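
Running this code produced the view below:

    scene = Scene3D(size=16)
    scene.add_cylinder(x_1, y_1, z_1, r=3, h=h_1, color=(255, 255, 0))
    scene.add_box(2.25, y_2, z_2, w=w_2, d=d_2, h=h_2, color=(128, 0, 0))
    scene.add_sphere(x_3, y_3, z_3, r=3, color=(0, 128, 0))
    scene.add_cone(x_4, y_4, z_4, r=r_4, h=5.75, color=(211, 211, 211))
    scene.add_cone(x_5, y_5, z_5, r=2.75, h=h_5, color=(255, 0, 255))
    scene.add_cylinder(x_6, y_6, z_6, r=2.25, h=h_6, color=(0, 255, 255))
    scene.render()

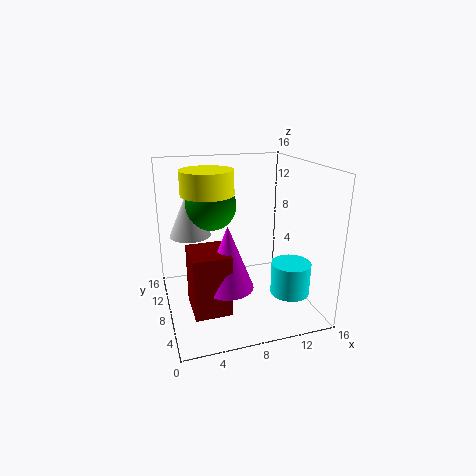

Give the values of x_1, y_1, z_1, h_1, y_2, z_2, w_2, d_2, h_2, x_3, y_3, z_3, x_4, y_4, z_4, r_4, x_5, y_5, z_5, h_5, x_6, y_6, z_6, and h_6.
x_1 = 5.25
y_1 = 10.5
z_1 = 12.5
h_1 = 2.75
y_2 = 4.25
z_2 = 0.75
w_2 = 4
d_2 = 4.75
h_2 = 6.75
x_3 = 6
y_3 = 12.25
z_3 = 10.75
x_4 = 3.5
y_4 = 13
z_4 = 7
r_4 = 2.5
x_5 = 6.25
y_5 = 6
z_5 = 3.25
h_5 = 7
x_6 = 13.75
y_6 = 6
z_6 = 1.25
h_6 = 3.75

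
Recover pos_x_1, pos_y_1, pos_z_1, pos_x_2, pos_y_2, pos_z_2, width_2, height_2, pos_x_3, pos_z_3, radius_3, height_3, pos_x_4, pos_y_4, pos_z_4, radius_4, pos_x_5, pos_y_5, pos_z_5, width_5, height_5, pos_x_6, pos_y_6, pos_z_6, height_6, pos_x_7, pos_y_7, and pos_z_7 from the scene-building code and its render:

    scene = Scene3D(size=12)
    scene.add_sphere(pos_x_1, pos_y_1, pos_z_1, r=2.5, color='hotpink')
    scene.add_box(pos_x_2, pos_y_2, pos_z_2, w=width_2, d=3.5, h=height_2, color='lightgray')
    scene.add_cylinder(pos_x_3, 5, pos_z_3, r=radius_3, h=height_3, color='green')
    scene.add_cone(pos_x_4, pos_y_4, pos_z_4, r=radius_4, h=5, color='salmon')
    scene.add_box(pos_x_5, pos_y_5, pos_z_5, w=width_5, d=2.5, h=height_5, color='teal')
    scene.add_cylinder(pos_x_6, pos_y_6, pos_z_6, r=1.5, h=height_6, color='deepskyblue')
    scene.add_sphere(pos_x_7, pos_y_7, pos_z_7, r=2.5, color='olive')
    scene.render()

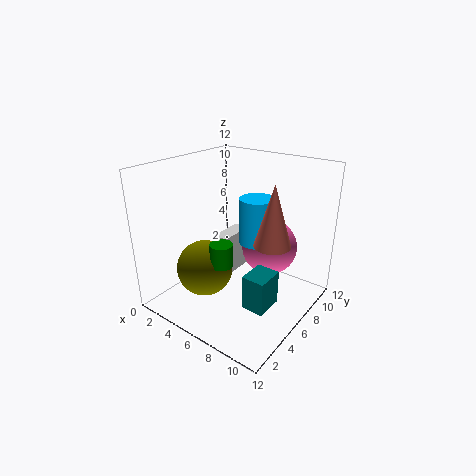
pos_x_1 = 7; pos_y_1 = 9.5; pos_z_1 = 4; pos_x_2 = 2; pos_y_2 = 7.5; pos_z_2 = 0.5; width_2 = 1.5; height_2 = 4; pos_x_3 = 5; pos_z_3 = 3.5; radius_3 = 1; height_3 = 2; pos_x_4 = 9; pos_y_4 = 6.5; pos_z_4 = 6; radius_4 = 1.5; pos_x_5 = 7.5; pos_y_5 = 4.5; pos_z_5 = 0.5; width_5 = 2; height_5 = 3; pos_x_6 = 6.5; pos_y_6 = 8; pos_z_6 = 5; height_6 = 4; pos_x_7 = 3; pos_y_7 = 5; pos_z_7 = 2.5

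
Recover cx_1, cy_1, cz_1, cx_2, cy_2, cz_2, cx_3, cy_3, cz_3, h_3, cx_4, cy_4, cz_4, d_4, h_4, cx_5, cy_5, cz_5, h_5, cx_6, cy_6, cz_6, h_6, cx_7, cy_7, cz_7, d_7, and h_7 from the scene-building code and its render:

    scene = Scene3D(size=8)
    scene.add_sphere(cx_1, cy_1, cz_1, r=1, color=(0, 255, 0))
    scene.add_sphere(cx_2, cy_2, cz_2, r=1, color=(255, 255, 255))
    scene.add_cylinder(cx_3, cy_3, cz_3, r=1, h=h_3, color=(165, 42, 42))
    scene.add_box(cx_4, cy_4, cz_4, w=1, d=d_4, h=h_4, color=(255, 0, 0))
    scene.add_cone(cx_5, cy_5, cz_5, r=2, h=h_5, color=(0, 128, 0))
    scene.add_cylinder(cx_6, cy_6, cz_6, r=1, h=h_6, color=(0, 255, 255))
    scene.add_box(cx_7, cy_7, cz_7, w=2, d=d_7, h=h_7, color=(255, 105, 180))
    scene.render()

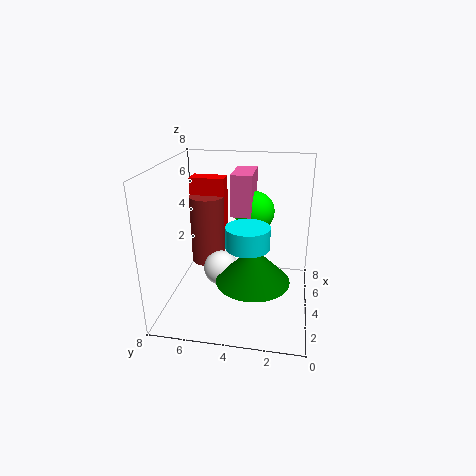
cx_1 = 3, cy_1 = 3, cz_1 = 6, cx_2 = 4, cy_2 = 5, cz_2 = 2, cx_3 = 5, cy_3 = 6, cz_3 = 2, h_3 = 4, cx_4 = 5, cy_4 = 5, cz_4 = 4, d_4 = 2, h_4 = 3, cx_5 = 3, cy_5 = 3, cz_5 = 2, h_5 = 2, cx_6 = 1, cy_6 = 3, cz_6 = 5, h_6 = 1, cx_7 = 2, cy_7 = 3, cz_7 = 6, d_7 = 1, h_7 = 2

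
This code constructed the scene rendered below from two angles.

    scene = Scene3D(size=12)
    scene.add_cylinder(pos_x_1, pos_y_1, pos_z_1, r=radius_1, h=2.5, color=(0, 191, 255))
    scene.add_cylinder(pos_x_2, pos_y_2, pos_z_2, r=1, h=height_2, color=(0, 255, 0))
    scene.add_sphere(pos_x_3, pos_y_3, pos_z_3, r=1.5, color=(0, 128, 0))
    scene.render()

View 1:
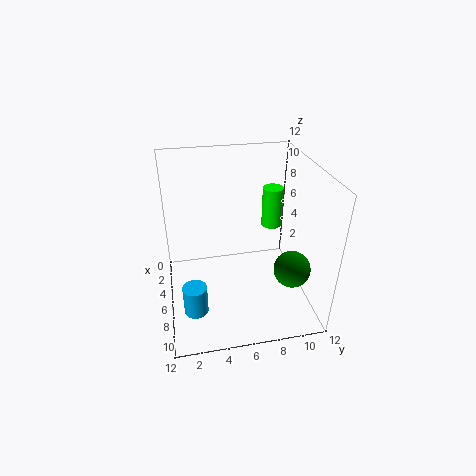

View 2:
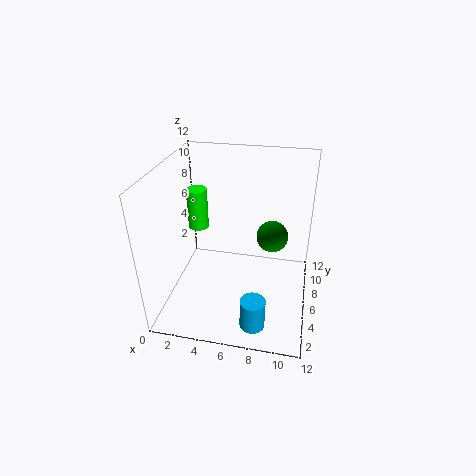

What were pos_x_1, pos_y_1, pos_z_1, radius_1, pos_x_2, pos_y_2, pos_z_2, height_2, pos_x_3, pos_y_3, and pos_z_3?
pos_x_1 = 8
pos_y_1 = 2
pos_z_1 = 0.5
radius_1 = 1
pos_x_2 = 1
pos_y_2 = 10.5
pos_z_2 = 4
height_2 = 4
pos_x_3 = 8.5
pos_y_3 = 10
pos_z_3 = 4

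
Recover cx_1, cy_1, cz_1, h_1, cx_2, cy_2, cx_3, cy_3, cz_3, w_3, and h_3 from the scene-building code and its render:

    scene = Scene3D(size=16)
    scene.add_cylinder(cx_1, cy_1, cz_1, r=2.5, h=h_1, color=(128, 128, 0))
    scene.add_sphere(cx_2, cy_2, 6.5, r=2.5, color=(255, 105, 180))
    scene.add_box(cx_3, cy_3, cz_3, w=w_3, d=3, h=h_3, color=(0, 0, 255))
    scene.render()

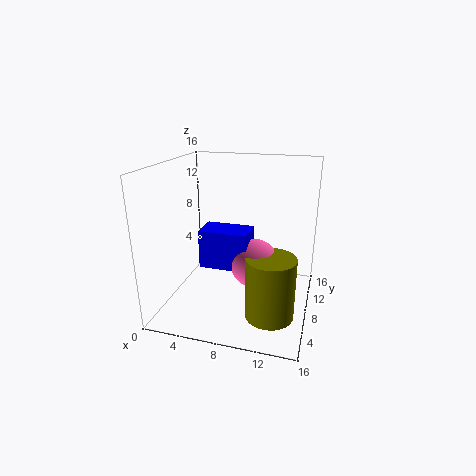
cx_1 = 12.5; cy_1 = 4; cz_1 = 1.5; h_1 = 6.5; cx_2 = 10.5; cy_2 = 5.5; cx_3 = 5; cy_3 = 4; cz_3 = 6; w_3 = 5; h_3 = 4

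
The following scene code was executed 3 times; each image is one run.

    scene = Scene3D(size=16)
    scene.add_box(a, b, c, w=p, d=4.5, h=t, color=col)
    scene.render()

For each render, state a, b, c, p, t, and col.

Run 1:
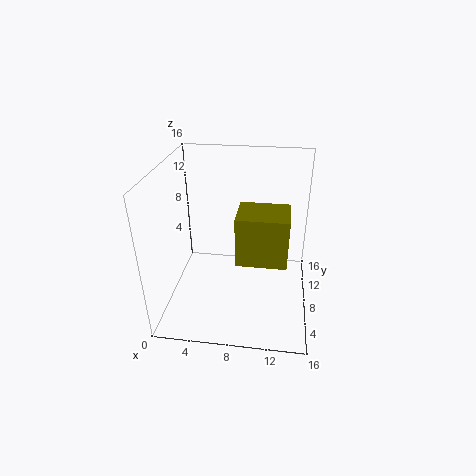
a = 8, b = 5.5, c = 6, p = 5.5, t = 5.5, col = 'olive'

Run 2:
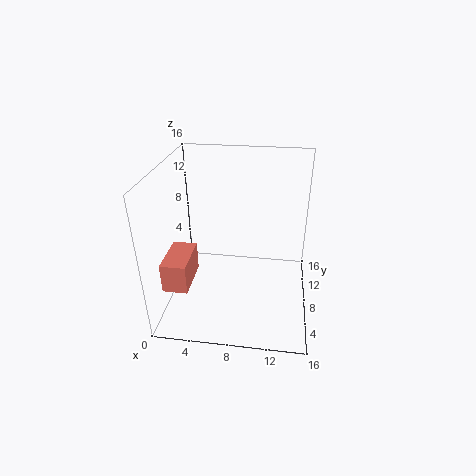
a = 1.5, b = 1, c = 5.5, p = 2.5, t = 3, col = 'salmon'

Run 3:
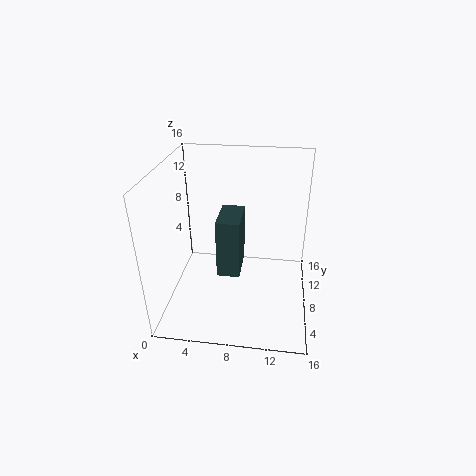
a = 6, b = 5.5, c = 4.5, p = 2.5, t = 6.5, col = 'darkslategray'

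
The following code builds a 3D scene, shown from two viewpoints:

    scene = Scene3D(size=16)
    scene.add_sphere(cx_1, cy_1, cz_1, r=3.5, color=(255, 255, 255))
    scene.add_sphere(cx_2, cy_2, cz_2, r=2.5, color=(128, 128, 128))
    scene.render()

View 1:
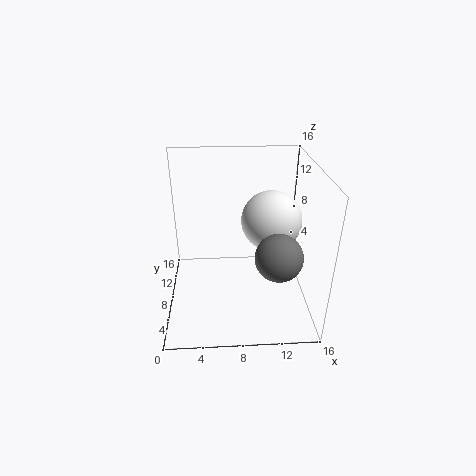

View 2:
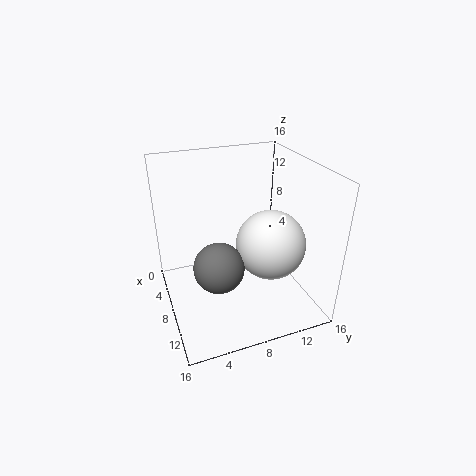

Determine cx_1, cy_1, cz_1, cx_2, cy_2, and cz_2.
cx_1 = 12; cy_1 = 10; cz_1 = 9; cx_2 = 12; cy_2 = 4.5; cz_2 = 7.5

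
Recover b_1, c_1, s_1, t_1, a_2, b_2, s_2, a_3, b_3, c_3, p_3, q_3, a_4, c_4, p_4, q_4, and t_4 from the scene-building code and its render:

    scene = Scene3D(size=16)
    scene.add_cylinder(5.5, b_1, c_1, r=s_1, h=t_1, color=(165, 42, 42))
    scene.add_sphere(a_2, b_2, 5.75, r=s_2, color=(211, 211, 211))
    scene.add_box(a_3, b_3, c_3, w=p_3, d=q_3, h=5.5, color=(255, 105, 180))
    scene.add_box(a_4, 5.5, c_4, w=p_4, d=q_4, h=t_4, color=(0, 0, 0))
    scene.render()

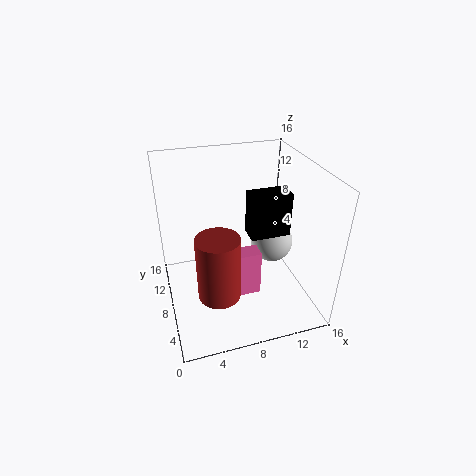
b_1 = 7.25, c_1 = 1, s_1 = 2.5, t_1 = 7.75, a_2 = 12.75, b_2 = 9.5, s_2 = 2.5, a_3 = 5, b_3 = 6.25, c_3 = 1, p_3 = 5.25, q_3 = 2, a_4 = 8.75, c_4 = 9, p_4 = 4.25, q_4 = 2.25, t_4 = 4.75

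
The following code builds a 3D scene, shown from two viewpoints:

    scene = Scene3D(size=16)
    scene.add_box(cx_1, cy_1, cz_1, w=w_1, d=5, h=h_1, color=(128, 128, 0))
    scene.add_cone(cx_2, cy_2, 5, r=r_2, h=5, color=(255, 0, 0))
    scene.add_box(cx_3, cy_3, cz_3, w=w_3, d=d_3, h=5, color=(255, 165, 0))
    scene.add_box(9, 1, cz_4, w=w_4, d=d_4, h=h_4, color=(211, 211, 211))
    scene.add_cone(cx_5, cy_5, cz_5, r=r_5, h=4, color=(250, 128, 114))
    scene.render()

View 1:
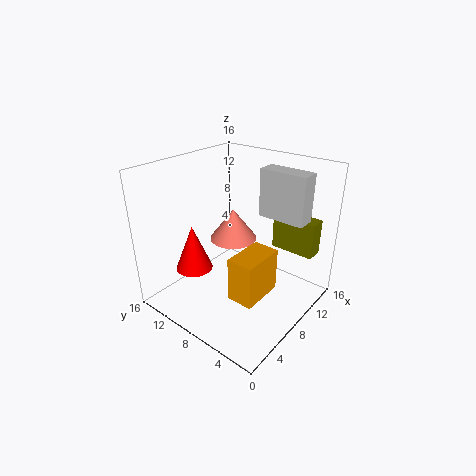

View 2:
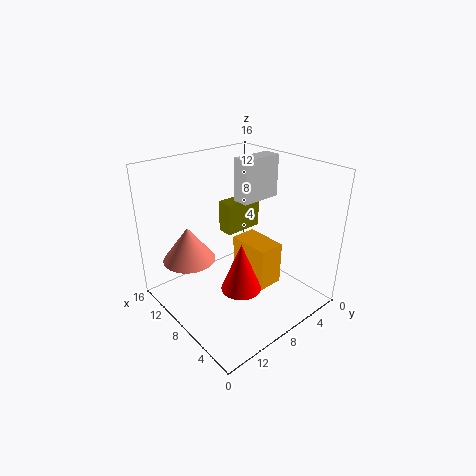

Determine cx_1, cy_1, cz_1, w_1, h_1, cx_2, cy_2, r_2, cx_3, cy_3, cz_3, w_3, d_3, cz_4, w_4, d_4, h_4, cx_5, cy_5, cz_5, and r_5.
cx_1 = 12
cy_1 = 1
cz_1 = 6
w_1 = 2
h_1 = 4
cx_2 = 4
cy_2 = 11
r_2 = 2
cx_3 = 5
cy_3 = 4
cz_3 = 2
w_3 = 5
d_3 = 3
cz_4 = 11
w_4 = 2
d_4 = 5
h_4 = 5
cx_5 = 12
cy_5 = 12
cz_5 = 5
r_5 = 3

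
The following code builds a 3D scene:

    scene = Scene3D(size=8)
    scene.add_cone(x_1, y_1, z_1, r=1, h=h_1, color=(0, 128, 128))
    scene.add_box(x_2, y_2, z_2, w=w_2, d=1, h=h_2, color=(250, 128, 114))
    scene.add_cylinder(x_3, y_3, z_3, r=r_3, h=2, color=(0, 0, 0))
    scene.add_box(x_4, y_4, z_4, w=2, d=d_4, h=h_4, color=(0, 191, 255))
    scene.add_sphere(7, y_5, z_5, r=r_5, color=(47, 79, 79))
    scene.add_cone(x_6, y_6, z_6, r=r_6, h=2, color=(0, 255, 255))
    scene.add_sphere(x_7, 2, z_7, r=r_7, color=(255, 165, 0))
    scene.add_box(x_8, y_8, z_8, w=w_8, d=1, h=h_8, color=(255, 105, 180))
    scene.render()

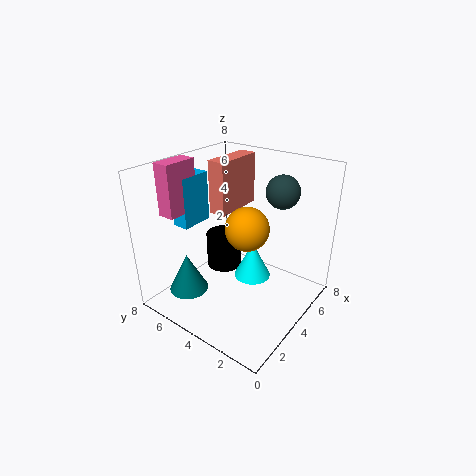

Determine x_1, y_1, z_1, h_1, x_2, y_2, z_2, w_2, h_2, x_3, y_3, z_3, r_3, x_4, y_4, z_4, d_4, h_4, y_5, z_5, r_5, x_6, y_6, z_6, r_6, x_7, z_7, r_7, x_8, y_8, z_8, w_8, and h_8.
x_1 = 1; y_1 = 5; z_1 = 2; h_1 = 2; x_2 = 4; y_2 = 5; z_2 = 5; w_2 = 3; h_2 = 3; x_3 = 4; y_3 = 5; z_3 = 2; r_3 = 1; x_4 = 3; y_4 = 7; z_4 = 4; d_4 = 1; h_4 = 3; y_5 = 3; z_5 = 6; r_5 = 1; x_6 = 4; y_6 = 3; z_6 = 2; r_6 = 1; x_7 = 2; z_7 = 6; r_7 = 1; x_8 = 2; y_8 = 7; z_8 = 5; w_8 = 2; h_8 = 3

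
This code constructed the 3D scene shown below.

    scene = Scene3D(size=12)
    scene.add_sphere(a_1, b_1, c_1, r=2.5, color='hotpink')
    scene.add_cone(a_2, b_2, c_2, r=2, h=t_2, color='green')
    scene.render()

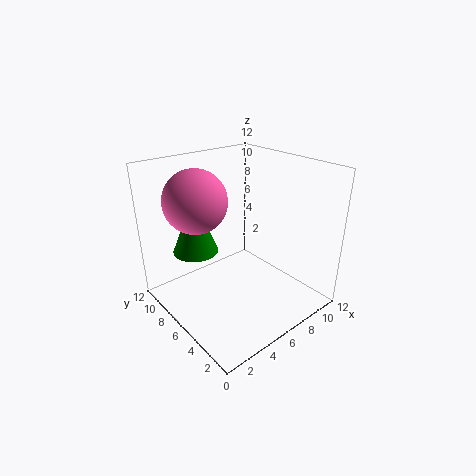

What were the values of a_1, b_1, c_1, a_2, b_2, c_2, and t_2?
a_1 = 3, b_1 = 7.5, c_1 = 9.5, a_2 = 4, b_2 = 9.5, c_2 = 4, t_2 = 5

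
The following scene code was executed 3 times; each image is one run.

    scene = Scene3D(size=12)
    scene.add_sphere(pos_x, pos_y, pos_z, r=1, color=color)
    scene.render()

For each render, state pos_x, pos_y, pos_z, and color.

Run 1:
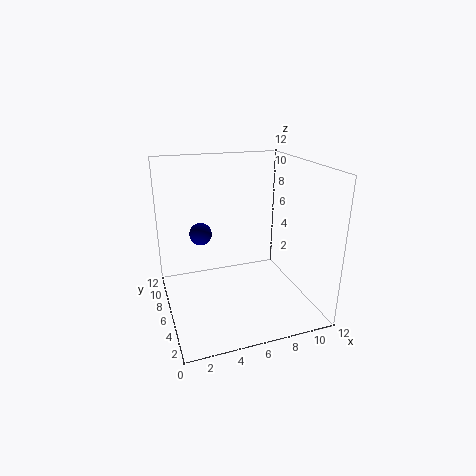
pos_x = 3.5
pos_y = 9
pos_z = 5.5
color = 'navy'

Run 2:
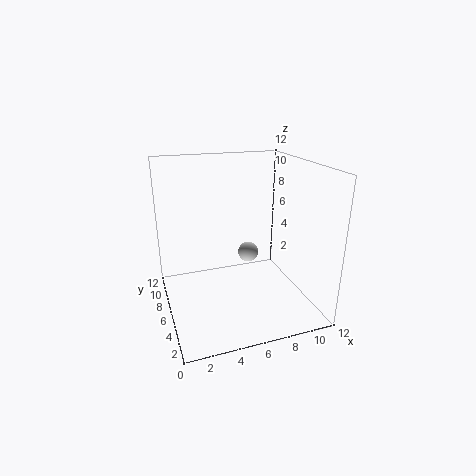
pos_x = 8.5
pos_y = 10
pos_z = 2.5
color = 'lightgray'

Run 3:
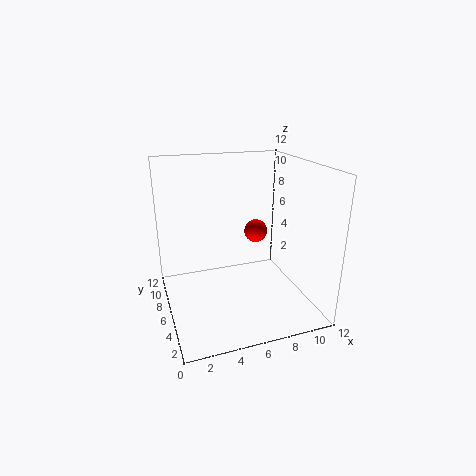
pos_x = 8
pos_y = 7
pos_z = 6
color = 'red'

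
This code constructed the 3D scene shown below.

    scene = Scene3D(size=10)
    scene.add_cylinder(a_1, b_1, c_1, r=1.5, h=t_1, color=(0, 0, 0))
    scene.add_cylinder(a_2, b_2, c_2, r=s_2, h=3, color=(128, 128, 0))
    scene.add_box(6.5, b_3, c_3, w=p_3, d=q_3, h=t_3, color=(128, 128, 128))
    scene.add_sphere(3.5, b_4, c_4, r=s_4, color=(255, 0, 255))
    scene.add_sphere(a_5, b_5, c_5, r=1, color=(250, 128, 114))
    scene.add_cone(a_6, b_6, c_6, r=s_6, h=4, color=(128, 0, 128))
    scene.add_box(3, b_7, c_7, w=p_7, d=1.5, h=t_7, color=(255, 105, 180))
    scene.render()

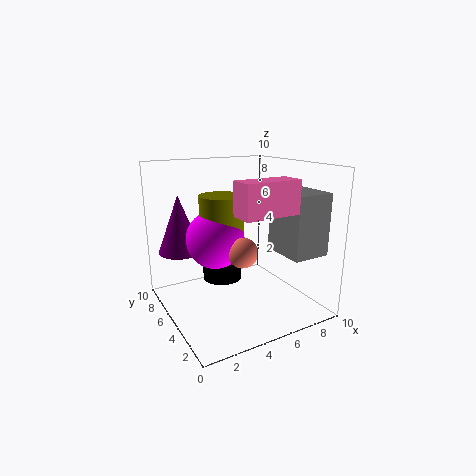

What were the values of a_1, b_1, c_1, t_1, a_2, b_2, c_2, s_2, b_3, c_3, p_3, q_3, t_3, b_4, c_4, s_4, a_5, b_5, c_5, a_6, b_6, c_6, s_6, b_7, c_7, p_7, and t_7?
a_1 = 5
b_1 = 7.5
c_1 = 1
t_1 = 2
a_2 = 4
b_2 = 5.5
c_2 = 5
s_2 = 1.5
b_3 = 0.5
c_3 = 4.5
p_3 = 2.5
q_3 = 3
t_3 = 4
b_4 = 5.5
c_4 = 5
s_4 = 2
a_5 = 4.5
b_5 = 3.5
c_5 = 4.5
a_6 = 1.5
b_6 = 7
c_6 = 4
s_6 = 1.5
b_7 = 0.5
c_7 = 7.5
p_7 = 3.5
t_7 = 2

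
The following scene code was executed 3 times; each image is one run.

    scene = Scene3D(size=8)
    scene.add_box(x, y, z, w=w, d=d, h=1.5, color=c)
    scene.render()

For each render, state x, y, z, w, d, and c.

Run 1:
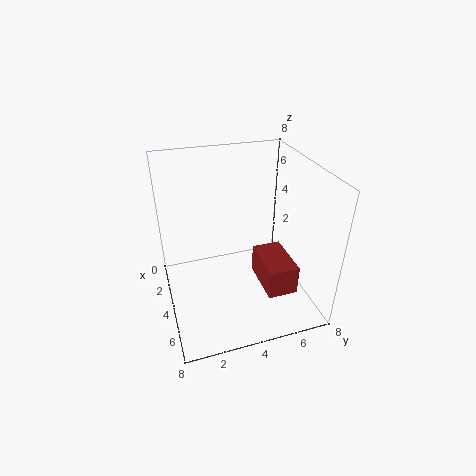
x = 5, y = 4.5, z = 2.5, w = 2.5, d = 1.5, c = 'brown'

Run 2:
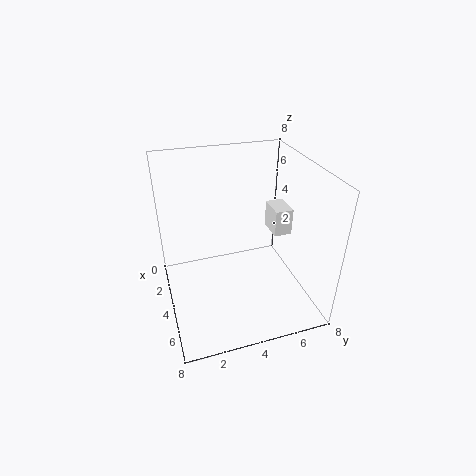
x = 3, y = 6, z = 4, w = 1.5, d = 1, c = 'white'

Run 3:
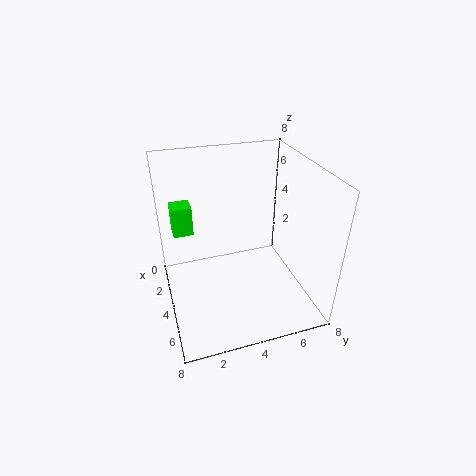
x = 3.5, y = 0.5, z = 5, w = 1, d = 1, c = 'lime'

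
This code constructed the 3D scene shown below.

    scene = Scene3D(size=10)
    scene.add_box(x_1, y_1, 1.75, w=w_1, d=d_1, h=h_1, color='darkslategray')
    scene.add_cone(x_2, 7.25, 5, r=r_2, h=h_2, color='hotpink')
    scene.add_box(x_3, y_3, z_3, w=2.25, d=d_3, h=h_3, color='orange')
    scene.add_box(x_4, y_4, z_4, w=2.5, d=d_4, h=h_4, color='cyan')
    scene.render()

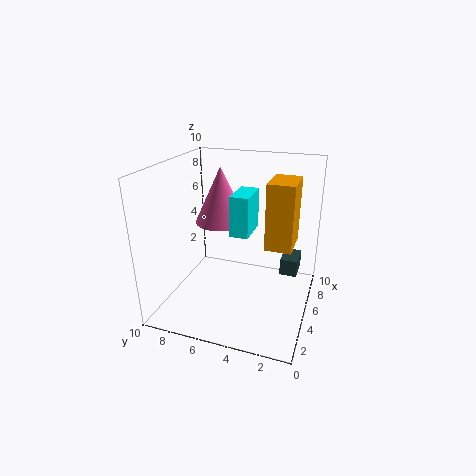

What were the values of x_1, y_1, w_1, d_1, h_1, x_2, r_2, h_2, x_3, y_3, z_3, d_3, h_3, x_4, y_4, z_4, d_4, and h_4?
x_1 = 6.5, y_1 = 1, w_1 = 2, d_1 = 1.25, h_1 = 1.25, x_2 = 7.5, r_2 = 2, h_2 = 4.25, x_3 = 1.5, y_3 = 0.75, z_3 = 6.25, d_3 = 1.5, h_3 = 3.75, x_4 = 4, y_4 = 4, z_4 = 5.5, d_4 = 1.25, h_4 = 2.75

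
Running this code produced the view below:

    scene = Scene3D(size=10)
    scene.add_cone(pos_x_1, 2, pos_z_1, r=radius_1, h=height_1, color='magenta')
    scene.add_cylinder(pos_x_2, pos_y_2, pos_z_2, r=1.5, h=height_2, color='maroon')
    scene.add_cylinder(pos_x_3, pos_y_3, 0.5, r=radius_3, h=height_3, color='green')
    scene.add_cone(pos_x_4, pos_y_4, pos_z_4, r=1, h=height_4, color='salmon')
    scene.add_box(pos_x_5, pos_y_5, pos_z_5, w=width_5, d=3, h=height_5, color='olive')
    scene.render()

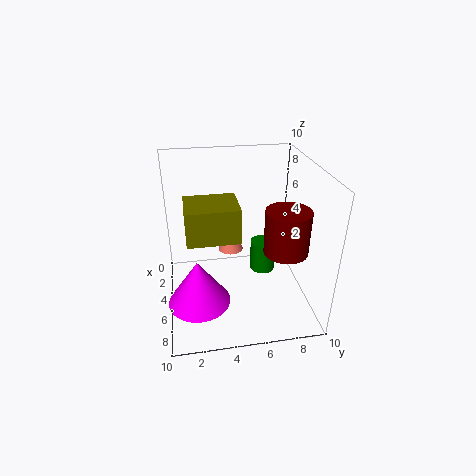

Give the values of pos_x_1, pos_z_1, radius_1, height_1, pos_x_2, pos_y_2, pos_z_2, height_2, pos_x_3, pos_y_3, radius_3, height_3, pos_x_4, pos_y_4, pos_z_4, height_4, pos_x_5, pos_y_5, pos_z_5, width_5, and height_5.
pos_x_1 = 7.5
pos_z_1 = 2
radius_1 = 2
height_1 = 3
pos_x_2 = 6.5
pos_y_2 = 8
pos_z_2 = 4.5
height_2 = 3
pos_x_3 = 2.5
pos_y_3 = 7.5
radius_3 = 1
height_3 = 2.5
pos_x_4 = 1.5
pos_y_4 = 5
pos_z_4 = 2
height_4 = 3
pos_x_5 = 6.5
pos_y_5 = 1.5
pos_z_5 = 7
width_5 = 2.5
height_5 = 2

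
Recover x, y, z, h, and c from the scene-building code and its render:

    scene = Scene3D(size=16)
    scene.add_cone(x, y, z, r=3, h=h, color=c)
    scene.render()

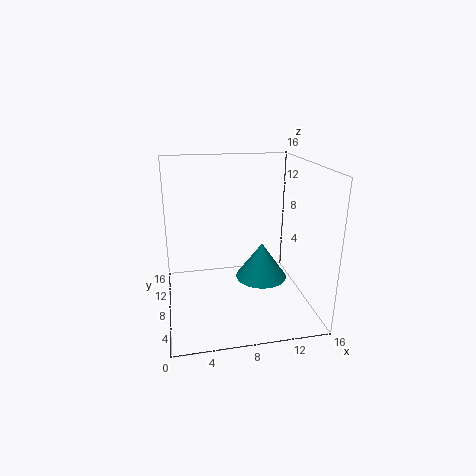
x = 11; y = 8.75; z = 2.5; h = 4.25; c = 'teal'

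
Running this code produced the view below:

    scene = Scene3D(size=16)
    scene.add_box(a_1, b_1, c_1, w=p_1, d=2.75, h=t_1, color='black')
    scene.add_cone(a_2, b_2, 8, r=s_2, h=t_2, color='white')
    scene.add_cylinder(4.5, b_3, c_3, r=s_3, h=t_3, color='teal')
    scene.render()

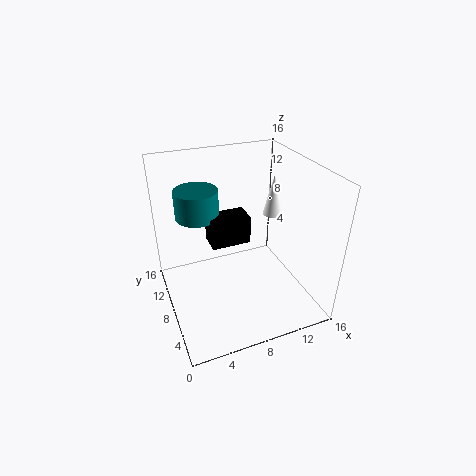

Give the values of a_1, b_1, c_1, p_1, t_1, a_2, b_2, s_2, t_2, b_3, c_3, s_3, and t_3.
a_1 = 5.25; b_1 = 8.5; c_1 = 6.75; p_1 = 4.5; t_1 = 3.25; a_2 = 14.25; b_2 = 11.75; s_2 = 1.25; t_2 = 5.25; b_3 = 11.75; c_3 = 9.5; s_3 = 2.5; t_3 = 3.25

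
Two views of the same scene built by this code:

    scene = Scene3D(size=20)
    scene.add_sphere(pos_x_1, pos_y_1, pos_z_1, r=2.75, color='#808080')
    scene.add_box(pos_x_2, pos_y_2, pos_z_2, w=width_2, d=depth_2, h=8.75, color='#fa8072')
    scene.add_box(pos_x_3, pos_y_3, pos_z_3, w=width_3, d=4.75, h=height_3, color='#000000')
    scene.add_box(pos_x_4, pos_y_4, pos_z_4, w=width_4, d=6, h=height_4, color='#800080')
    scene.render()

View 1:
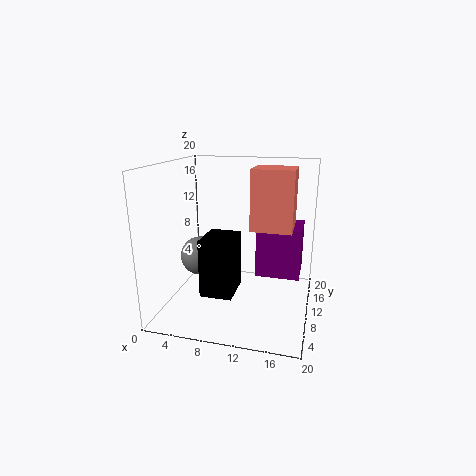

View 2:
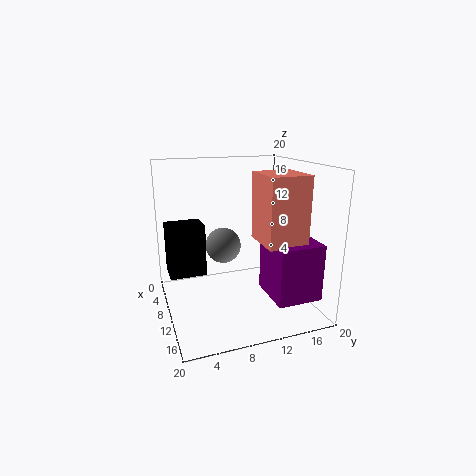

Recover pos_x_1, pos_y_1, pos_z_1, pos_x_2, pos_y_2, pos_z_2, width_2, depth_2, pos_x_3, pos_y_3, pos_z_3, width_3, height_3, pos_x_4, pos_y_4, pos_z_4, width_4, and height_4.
pos_x_1 = 4.5
pos_y_1 = 9.5
pos_z_1 = 7
pos_x_2 = 11.25
pos_y_2 = 11.5
pos_z_2 = 10.5
width_2 = 6
depth_2 = 5.25
pos_x_3 = 8
pos_y_3 = 0.25
pos_z_3 = 6
width_3 = 3.75
height_3 = 6.75
pos_x_4 = 12
pos_y_4 = 12.5
pos_z_4 = 3.25
width_4 = 6.5
height_4 = 7.5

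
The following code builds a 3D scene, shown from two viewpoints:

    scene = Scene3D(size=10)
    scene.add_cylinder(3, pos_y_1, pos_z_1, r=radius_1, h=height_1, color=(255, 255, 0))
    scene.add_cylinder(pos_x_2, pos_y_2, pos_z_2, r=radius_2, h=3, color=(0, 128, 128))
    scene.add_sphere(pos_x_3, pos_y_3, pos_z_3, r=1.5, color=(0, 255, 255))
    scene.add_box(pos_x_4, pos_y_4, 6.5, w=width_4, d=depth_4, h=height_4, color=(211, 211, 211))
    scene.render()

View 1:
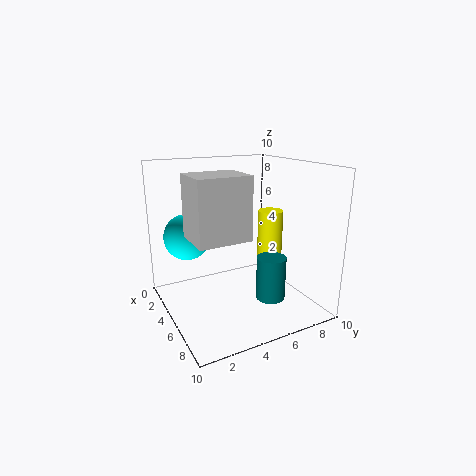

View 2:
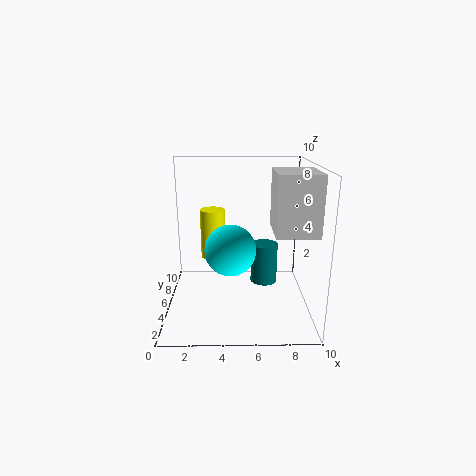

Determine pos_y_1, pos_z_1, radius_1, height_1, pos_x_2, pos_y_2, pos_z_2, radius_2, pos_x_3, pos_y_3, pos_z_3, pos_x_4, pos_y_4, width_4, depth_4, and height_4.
pos_y_1 = 9; pos_z_1 = 2; radius_1 = 1; height_1 = 4; pos_x_2 = 7; pos_y_2 = 6.5; pos_z_2 = 1; radius_2 = 1; pos_x_3 = 4.5; pos_y_3 = 1.5; pos_z_3 = 5.5; pos_x_4 = 7; pos_y_4 = 0.5; width_4 = 2.5; depth_4 = 3; height_4 = 3.5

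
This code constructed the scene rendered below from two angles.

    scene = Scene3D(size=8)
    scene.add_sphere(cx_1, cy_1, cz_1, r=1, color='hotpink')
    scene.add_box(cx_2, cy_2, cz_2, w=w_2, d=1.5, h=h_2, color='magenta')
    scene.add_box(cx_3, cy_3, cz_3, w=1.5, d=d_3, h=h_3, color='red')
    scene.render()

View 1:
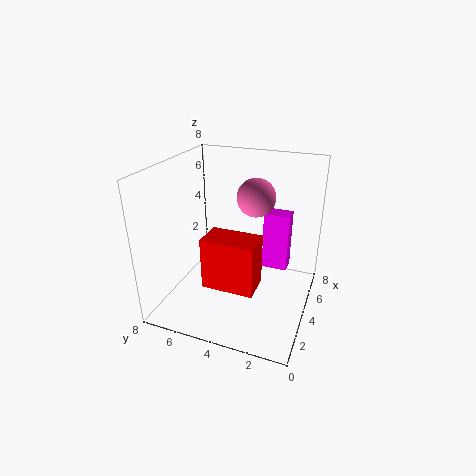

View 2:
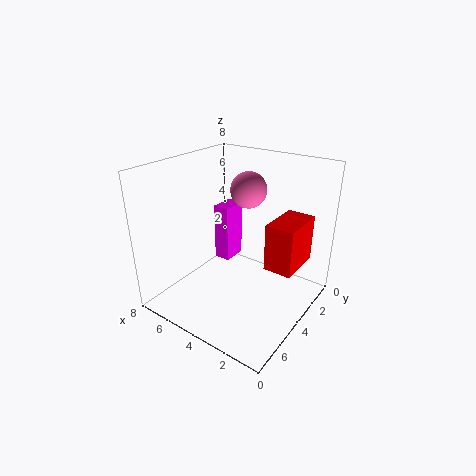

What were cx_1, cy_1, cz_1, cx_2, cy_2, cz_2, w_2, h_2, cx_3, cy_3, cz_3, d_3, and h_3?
cx_1 = 4; cy_1 = 3; cz_1 = 6.5; cx_2 = 5.5; cy_2 = 1.5; cz_2 = 1.5; w_2 = 1; h_2 = 3.5; cx_3 = 0.5; cy_3 = 2; cz_3 = 3; d_3 = 2.5; h_3 = 2.5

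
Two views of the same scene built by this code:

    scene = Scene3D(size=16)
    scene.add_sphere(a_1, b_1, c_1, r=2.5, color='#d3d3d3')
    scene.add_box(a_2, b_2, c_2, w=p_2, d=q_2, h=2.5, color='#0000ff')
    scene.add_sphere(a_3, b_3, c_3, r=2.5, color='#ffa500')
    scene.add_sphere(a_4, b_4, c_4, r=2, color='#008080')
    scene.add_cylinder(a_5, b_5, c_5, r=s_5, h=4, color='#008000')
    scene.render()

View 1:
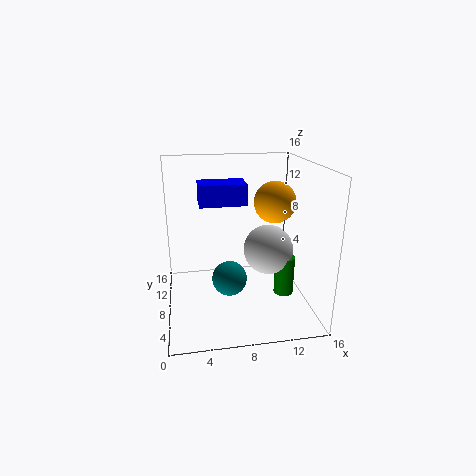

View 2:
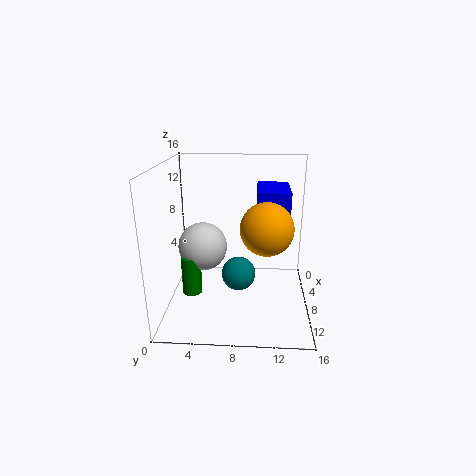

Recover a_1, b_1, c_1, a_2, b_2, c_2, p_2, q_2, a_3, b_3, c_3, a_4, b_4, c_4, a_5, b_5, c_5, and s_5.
a_1 = 10.5
b_1 = 4.5
c_1 = 8
a_2 = 4
b_2 = 10
c_2 = 11
p_2 = 5.5
q_2 = 3.5
a_3 = 13
b_3 = 11
c_3 = 11
a_4 = 7
b_4 = 8
c_4 = 3
a_5 = 12
b_5 = 3.5
c_5 = 3.5
s_5 = 1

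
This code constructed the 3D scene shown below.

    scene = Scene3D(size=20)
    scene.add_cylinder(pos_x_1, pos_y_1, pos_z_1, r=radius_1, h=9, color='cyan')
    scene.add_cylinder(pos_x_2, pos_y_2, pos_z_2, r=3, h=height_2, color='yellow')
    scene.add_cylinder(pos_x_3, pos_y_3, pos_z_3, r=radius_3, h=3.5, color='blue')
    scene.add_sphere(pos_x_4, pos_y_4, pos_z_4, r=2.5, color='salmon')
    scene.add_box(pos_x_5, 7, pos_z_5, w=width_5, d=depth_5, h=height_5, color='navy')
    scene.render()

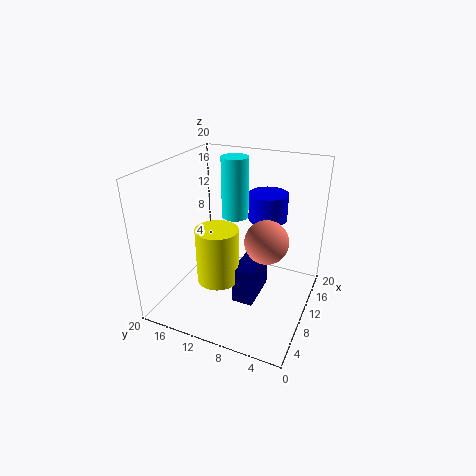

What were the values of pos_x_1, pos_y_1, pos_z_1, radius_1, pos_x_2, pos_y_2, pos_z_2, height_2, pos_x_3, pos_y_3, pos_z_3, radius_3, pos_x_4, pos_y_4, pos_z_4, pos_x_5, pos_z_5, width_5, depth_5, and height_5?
pos_x_1 = 14.5
pos_y_1 = 12.5
pos_z_1 = 11
radius_1 = 2
pos_x_2 = 8.5
pos_y_2 = 12.5
pos_z_2 = 3.5
height_2 = 8
pos_x_3 = 10.5
pos_y_3 = 6
pos_z_3 = 13.5
radius_3 = 2.5
pos_x_4 = 4.5
pos_y_4 = 4
pos_z_4 = 13.5
pos_x_5 = 8
pos_z_5 = 0.5
width_5 = 6.5
depth_5 = 3
height_5 = 5.5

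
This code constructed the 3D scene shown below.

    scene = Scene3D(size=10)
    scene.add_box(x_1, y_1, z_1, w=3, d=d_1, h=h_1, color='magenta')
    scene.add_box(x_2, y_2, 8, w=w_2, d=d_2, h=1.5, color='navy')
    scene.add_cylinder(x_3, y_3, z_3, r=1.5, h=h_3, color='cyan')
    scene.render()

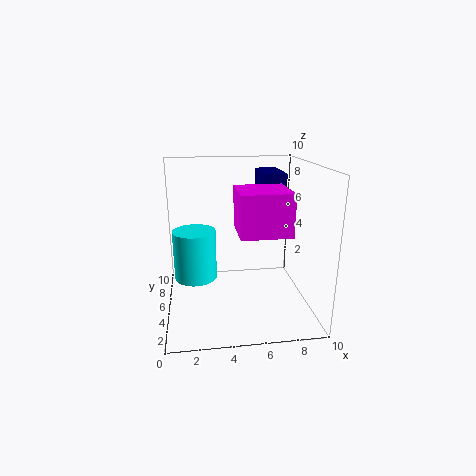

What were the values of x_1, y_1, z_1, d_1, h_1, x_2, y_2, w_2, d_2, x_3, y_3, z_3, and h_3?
x_1 = 4.5
y_1 = 0.5
z_1 = 6.5
d_1 = 3
h_1 = 2.5
x_2 = 6.5
y_2 = 4
w_2 = 1.5
d_2 = 3
x_3 = 2
y_3 = 5.5
z_3 = 2
h_3 = 3.5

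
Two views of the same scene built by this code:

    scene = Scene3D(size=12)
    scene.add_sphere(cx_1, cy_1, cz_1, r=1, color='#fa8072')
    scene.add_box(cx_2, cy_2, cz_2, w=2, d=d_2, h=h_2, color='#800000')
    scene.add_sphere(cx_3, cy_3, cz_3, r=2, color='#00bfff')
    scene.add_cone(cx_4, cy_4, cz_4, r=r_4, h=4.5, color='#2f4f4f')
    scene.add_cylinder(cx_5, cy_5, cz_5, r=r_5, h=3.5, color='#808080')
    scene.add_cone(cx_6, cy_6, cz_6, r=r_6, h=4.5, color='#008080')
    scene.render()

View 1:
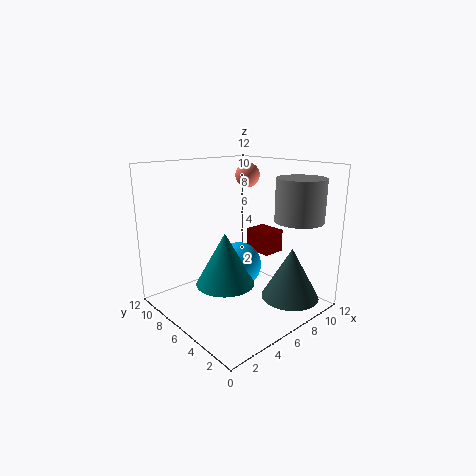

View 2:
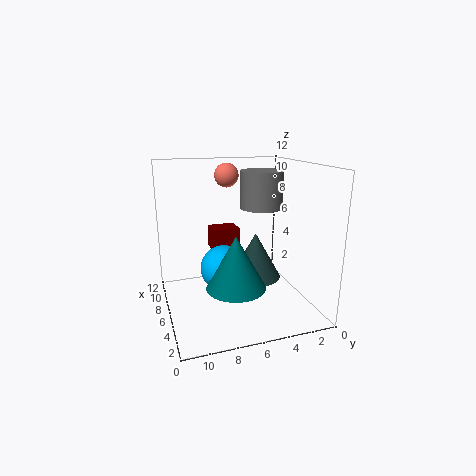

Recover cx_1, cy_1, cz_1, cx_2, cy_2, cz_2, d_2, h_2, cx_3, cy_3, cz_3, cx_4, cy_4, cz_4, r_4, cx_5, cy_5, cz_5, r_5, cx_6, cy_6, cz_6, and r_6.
cx_1 = 7.5, cy_1 = 6.5, cz_1 = 11, cx_2 = 8.5, cy_2 = 5, cz_2 = 4, d_2 = 2.5, h_2 = 2, cx_3 = 7, cy_3 = 7, cz_3 = 3, cx_4 = 9.5, cy_4 = 3, cz_4 = 0.5, r_4 = 2.5, cx_5 = 9.5, cy_5 = 2.5, cz_5 = 7.5, r_5 = 2, cx_6 = 5, cy_6 = 6.5, cz_6 = 2, r_6 = 2.5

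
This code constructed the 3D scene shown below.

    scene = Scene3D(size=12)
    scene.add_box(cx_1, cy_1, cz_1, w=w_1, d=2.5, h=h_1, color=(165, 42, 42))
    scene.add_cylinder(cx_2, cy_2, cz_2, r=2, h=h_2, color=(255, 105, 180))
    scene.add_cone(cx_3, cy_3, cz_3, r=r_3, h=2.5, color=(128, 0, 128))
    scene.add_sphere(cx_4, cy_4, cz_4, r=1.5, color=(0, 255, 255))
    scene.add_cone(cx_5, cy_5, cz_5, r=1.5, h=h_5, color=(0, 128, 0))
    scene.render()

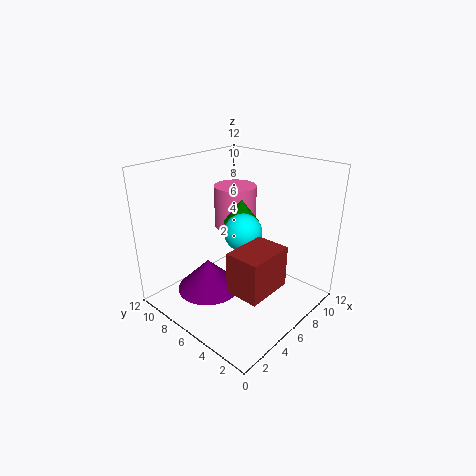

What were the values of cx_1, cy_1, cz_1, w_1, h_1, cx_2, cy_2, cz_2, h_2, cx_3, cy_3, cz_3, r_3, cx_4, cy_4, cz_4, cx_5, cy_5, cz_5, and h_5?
cx_1 = 1.5
cy_1 = 0.5
cz_1 = 4.5
w_1 = 3.5
h_1 = 3
cx_2 = 9.5
cy_2 = 9.5
cz_2 = 5
h_2 = 4
cx_3 = 3
cy_3 = 6.5
cz_3 = 2.5
r_3 = 2.5
cx_4 = 5.5
cy_4 = 5
cz_4 = 7
cx_5 = 7
cy_5 = 6.5
cz_5 = 7
h_5 = 2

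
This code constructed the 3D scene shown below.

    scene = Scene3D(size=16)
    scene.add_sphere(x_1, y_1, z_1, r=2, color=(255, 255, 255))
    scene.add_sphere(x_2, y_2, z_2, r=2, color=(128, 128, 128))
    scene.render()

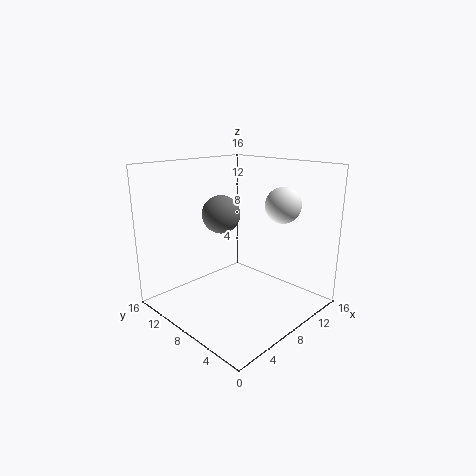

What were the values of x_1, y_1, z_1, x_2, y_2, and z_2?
x_1 = 12
y_1 = 5
z_1 = 11.5
x_2 = 6
y_2 = 8.5
z_2 = 11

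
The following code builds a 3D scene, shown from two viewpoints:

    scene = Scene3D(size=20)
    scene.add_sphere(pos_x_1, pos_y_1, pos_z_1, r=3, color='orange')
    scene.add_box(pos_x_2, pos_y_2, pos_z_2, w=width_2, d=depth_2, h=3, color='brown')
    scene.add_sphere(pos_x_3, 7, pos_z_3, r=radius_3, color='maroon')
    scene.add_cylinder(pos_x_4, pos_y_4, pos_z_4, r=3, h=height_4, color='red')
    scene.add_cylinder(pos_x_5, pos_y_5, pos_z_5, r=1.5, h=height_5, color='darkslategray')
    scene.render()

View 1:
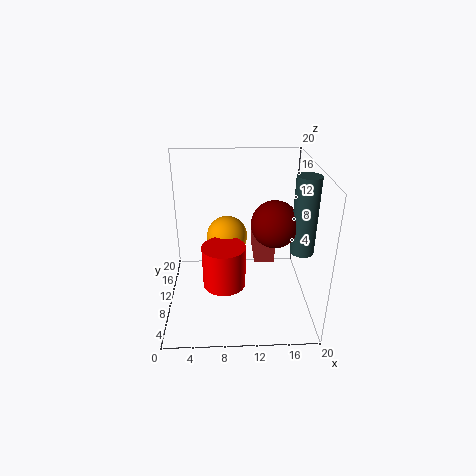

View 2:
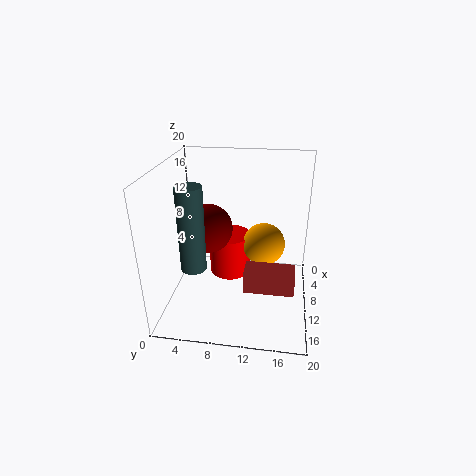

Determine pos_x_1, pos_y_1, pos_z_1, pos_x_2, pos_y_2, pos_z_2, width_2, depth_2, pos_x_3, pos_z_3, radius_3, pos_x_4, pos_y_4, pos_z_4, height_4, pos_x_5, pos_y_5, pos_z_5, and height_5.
pos_x_1 = 8.5, pos_y_1 = 13.5, pos_z_1 = 8.5, pos_x_2 = 12.5, pos_y_2 = 11.5, pos_z_2 = 5, width_2 = 3, depth_2 = 6.5, pos_x_3 = 14.5, pos_z_3 = 13.5, radius_3 = 3, pos_x_4 = 8, pos_y_4 = 8.5, pos_z_4 = 3.5, height_4 = 6, pos_x_5 = 18, pos_y_5 = 6, pos_z_5 = 10, height_5 = 10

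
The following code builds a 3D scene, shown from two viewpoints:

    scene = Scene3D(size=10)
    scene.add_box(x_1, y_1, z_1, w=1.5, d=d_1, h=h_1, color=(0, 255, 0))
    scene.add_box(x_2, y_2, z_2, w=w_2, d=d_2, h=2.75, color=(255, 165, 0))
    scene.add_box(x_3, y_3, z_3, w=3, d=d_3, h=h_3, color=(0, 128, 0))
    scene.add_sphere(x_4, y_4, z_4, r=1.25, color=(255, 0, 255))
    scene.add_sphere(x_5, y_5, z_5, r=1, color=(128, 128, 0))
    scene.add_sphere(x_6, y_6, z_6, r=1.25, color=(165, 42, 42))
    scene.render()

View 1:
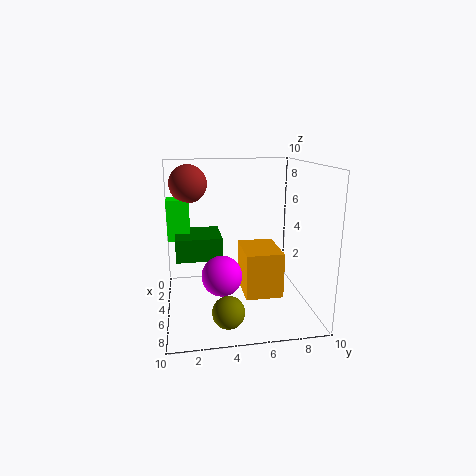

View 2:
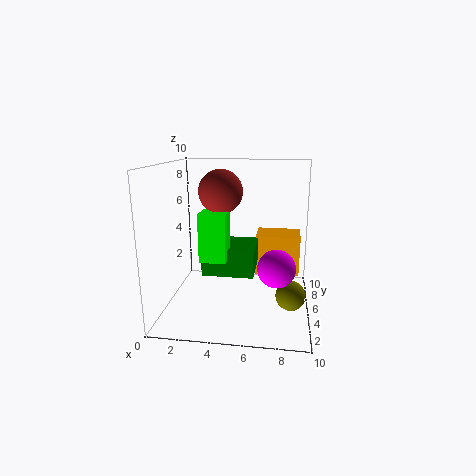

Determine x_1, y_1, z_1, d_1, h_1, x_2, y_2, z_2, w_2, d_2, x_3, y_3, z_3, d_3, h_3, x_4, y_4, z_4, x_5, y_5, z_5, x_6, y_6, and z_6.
x_1 = 3.5
y_1 = 0.25
z_1 = 5
d_1 = 1.5
h_1 = 2.75
x_2 = 6.25
y_2 = 4.75
z_2 = 2.5
w_2 = 3
d_2 = 2.25
x_3 = 3.5
y_3 = 0.75
z_3 = 4
d_3 = 3
h_3 = 1.5
x_4 = 7.75
y_4 = 3.5
z_4 = 3.5
x_5 = 8.75
y_5 = 3.75
z_5 = 1.5
x_6 = 4.5
y_6 = 1.75
z_6 = 8.75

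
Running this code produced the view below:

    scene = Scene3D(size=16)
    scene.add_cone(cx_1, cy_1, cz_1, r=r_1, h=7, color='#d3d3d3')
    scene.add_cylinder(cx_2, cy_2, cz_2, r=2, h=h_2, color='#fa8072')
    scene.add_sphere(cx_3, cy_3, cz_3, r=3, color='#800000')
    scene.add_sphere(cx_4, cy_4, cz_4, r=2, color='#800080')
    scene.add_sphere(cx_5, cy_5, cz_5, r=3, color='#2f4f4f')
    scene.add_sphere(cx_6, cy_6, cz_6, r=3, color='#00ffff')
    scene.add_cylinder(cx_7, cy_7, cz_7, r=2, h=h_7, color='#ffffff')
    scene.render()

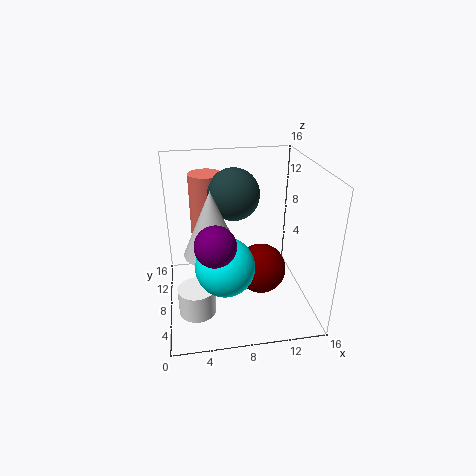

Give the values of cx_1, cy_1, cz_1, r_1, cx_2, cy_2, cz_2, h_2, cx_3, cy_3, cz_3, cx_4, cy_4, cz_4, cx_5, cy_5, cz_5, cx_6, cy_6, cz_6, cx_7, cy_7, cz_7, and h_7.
cx_1 = 5
cy_1 = 7
cz_1 = 7
r_1 = 3
cx_2 = 5
cy_2 = 13
cz_2 = 6
h_2 = 8
cx_3 = 11
cy_3 = 9
cz_3 = 3
cx_4 = 5
cy_4 = 3
cz_4 = 10
cx_5 = 8
cy_5 = 11
cz_5 = 12
cx_6 = 6
cy_6 = 4
cz_6 = 7
cx_7 = 3
cy_7 = 5
cz_7 = 1
h_7 = 3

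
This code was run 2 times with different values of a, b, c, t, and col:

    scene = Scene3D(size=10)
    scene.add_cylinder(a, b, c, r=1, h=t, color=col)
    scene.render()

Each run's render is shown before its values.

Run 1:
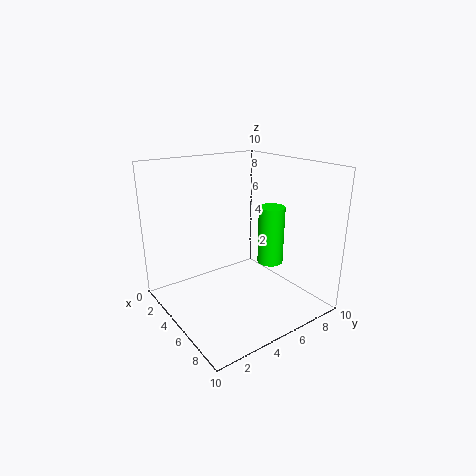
a = 4.5, b = 8.5, c = 2, t = 4.5, col = 'lime'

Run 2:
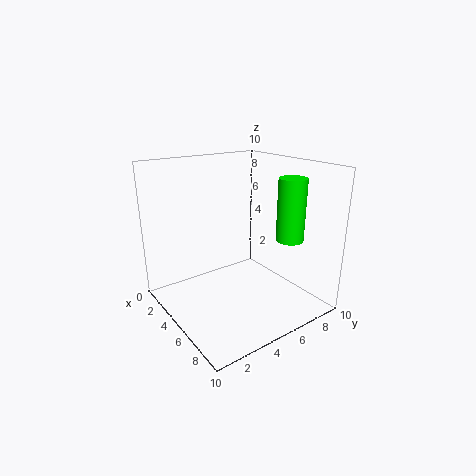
a = 6.5, b = 8.5, c = 4.5, t = 4.5, col = 'lime'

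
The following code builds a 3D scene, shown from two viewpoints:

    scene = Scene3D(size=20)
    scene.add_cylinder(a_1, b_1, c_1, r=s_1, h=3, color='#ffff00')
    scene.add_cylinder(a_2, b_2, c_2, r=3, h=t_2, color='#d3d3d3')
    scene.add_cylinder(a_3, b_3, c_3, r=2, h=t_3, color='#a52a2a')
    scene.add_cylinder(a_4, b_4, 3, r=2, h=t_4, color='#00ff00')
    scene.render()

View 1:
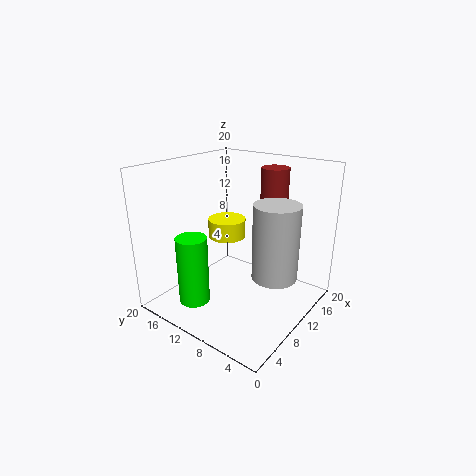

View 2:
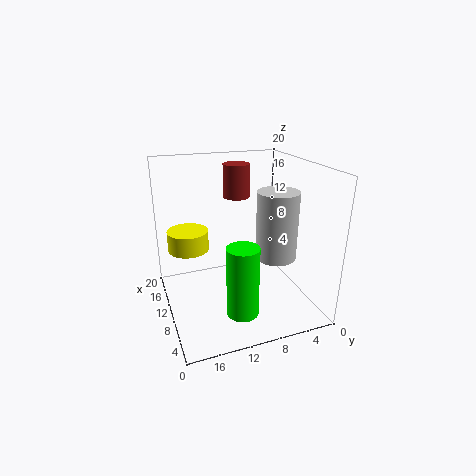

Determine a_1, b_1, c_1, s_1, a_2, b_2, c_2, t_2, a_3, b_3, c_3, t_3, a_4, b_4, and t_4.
a_1 = 15; b_1 = 16; c_1 = 7; s_1 = 3; a_2 = 10; b_2 = 4; c_2 = 6; t_2 = 10; a_3 = 16; b_3 = 8; c_3 = 14; t_3 = 5; a_4 = 3; b_4 = 12; t_4 = 9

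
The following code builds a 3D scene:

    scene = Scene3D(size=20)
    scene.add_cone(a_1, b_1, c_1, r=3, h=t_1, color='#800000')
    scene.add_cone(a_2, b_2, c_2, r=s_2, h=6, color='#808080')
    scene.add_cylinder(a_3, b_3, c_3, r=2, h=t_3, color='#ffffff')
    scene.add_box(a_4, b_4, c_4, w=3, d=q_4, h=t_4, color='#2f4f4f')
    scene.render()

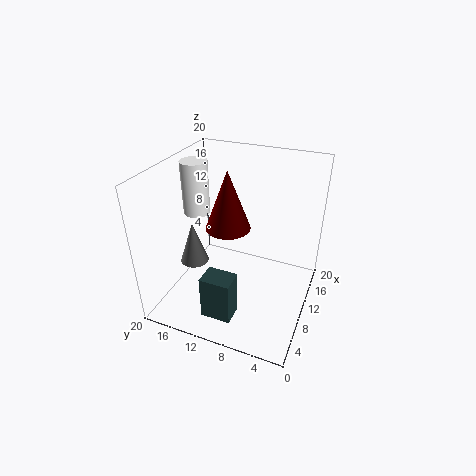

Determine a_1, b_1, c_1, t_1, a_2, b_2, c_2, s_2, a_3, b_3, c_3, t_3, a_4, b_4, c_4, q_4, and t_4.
a_1 = 9, b_1 = 11, c_1 = 12, t_1 = 8, a_2 = 8, b_2 = 16, c_2 = 6, s_2 = 2, a_3 = 13, b_3 = 18, c_3 = 11, t_3 = 8, a_4 = 2, b_4 = 8, c_4 = 2, q_4 = 4, t_4 = 6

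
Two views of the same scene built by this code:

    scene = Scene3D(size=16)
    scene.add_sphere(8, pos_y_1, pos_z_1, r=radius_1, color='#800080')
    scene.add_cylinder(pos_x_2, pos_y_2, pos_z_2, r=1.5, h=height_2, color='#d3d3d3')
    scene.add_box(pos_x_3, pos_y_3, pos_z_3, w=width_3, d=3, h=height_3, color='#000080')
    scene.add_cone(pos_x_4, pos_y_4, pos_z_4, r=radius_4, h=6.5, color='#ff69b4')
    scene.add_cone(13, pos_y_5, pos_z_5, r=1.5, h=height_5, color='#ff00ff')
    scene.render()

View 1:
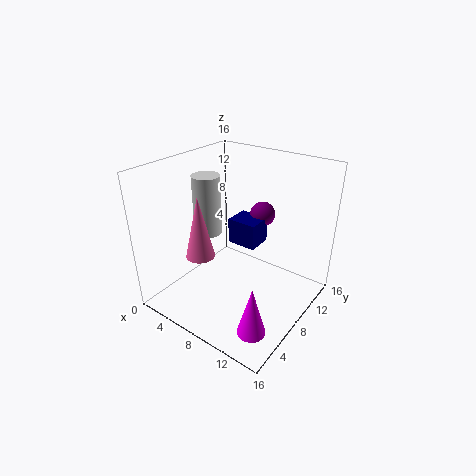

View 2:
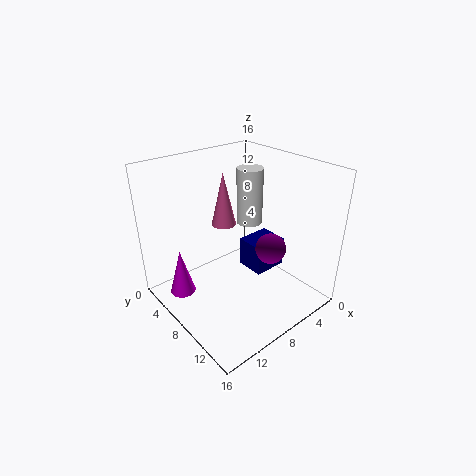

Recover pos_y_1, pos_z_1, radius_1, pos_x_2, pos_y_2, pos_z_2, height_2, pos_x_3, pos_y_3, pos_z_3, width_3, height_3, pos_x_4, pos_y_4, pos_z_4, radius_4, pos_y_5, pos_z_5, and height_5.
pos_y_1 = 13
pos_z_1 = 9
radius_1 = 1.5
pos_x_2 = 5
pos_y_2 = 6.5
pos_z_2 = 8.5
height_2 = 6.5
pos_x_3 = 5.5
pos_y_3 = 9.5
pos_z_3 = 6
width_3 = 3.5
height_3 = 3
pos_x_4 = 6.5
pos_y_4 = 3.5
pos_z_4 = 7.5
radius_4 = 1.5
pos_y_5 = 3.5
pos_z_5 = 0.5
height_5 = 5.5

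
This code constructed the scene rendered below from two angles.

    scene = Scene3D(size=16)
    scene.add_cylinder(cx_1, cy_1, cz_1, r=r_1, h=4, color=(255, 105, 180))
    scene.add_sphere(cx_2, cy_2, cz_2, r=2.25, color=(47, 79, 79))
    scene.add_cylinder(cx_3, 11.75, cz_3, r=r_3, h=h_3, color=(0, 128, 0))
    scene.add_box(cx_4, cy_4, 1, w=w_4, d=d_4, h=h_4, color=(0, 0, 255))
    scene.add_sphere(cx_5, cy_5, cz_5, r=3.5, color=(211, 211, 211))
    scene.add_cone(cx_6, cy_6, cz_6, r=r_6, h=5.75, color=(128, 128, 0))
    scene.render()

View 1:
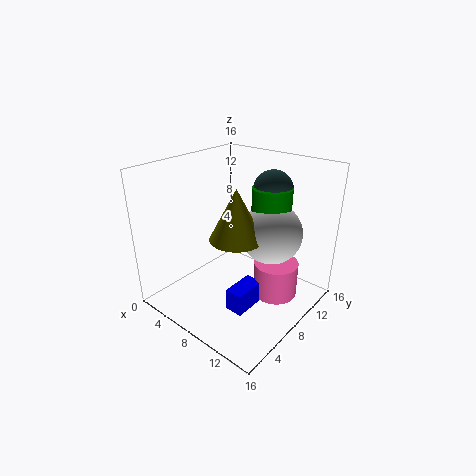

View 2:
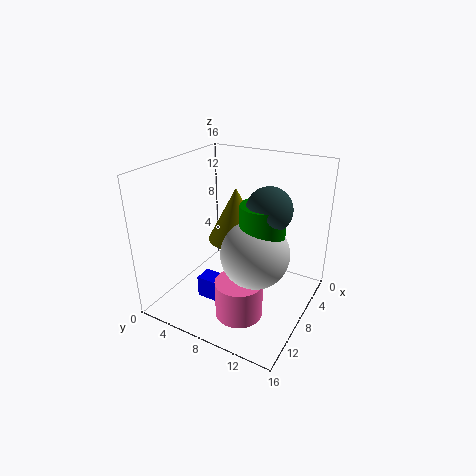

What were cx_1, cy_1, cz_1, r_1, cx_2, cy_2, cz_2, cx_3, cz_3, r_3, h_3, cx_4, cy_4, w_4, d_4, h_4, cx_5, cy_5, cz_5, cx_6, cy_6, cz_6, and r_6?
cx_1 = 11.75, cy_1 = 10.25, cz_1 = 1.25, r_1 = 2.5, cx_2 = 9.5, cy_2 = 12.25, cz_2 = 12.75, cx_3 = 9.75, cz_3 = 9, r_3 = 2.25, h_3 = 4.25, cx_4 = 9.25, cy_4 = 4.5, w_4 = 2, d_4 = 3.75, h_4 = 2.5, cx_5 = 10.25, cy_5 = 11.25, cz_5 = 8, cx_6 = 8, cy_6 = 7.75, cz_6 = 8, r_6 = 3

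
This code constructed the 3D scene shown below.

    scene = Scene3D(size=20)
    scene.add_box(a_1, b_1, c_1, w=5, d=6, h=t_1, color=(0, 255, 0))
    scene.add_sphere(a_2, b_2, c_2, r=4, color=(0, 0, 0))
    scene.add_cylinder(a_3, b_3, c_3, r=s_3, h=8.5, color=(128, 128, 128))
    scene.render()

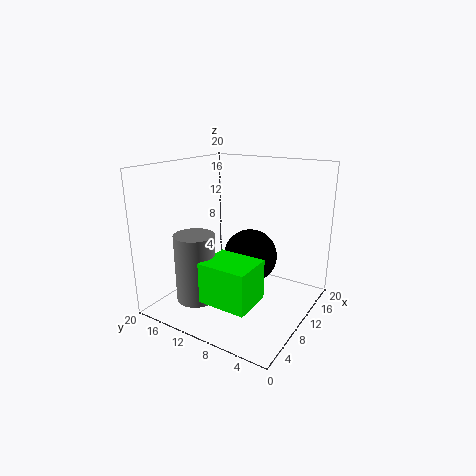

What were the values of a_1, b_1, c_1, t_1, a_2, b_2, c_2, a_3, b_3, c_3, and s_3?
a_1 = 0.5, b_1 = 3.5, c_1 = 5, t_1 = 5, a_2 = 13.5, b_2 = 10, c_2 = 6, a_3 = 2.5, b_3 = 11.5, c_3 = 4, s_3 = 2.5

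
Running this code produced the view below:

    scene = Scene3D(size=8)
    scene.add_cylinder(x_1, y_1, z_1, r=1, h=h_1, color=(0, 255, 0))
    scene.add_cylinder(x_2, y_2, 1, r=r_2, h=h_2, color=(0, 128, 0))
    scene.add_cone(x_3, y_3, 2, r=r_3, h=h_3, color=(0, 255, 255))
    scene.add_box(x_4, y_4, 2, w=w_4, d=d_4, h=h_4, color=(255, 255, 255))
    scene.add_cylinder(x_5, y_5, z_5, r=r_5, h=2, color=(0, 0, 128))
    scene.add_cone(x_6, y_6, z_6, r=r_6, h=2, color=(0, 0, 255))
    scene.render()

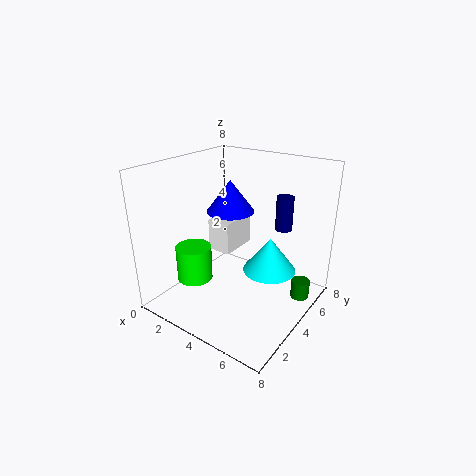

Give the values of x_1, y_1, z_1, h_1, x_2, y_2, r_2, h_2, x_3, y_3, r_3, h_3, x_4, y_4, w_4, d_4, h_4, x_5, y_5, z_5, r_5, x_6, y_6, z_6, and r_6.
x_1 = 2, y_1 = 2.5, z_1 = 1.5, h_1 = 2, x_2 = 7.5, y_2 = 5, r_2 = 0.5, h_2 = 1, x_3 = 5.5, y_3 = 5, r_3 = 1.5, h_3 = 2, x_4 = 1, y_4 = 5, w_4 = 1.5, d_4 = 2.5, h_4 = 2, x_5 = 5.5, y_5 = 6.5, z_5 = 4, r_5 = 0.5, x_6 = 2, y_6 = 6, z_6 = 4.5, r_6 = 1.5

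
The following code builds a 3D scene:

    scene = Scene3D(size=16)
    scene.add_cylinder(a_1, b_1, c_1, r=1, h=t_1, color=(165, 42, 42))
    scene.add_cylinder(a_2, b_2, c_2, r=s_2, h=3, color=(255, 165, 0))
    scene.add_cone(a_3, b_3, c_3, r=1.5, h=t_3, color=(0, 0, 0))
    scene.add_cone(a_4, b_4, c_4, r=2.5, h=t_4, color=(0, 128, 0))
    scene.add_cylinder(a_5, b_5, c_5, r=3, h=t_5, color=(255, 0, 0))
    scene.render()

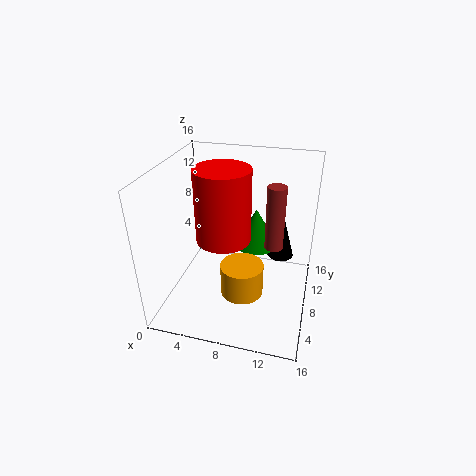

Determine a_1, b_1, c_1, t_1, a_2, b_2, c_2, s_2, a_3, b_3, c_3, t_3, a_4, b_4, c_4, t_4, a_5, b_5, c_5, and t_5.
a_1 = 12; b_1 = 8; c_1 = 7.5; t_1 = 7; a_2 = 10; b_2 = 2; c_2 = 6; s_2 = 2; a_3 = 12.5; b_3 = 10.5; c_3 = 5; t_3 = 5.5; a_4 = 9.5; b_4 = 10.5; c_4 = 6; t_4 = 4.5; a_5 = 6.5; b_5 = 7.5; c_5 = 8; t_5 = 8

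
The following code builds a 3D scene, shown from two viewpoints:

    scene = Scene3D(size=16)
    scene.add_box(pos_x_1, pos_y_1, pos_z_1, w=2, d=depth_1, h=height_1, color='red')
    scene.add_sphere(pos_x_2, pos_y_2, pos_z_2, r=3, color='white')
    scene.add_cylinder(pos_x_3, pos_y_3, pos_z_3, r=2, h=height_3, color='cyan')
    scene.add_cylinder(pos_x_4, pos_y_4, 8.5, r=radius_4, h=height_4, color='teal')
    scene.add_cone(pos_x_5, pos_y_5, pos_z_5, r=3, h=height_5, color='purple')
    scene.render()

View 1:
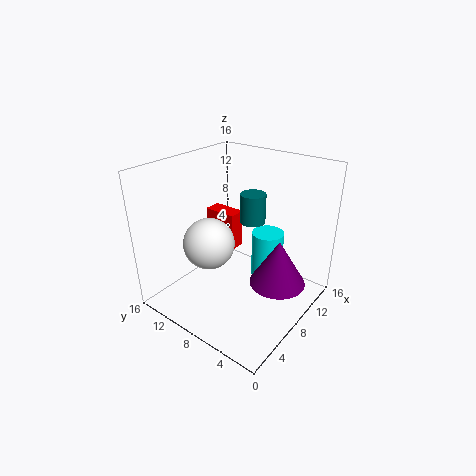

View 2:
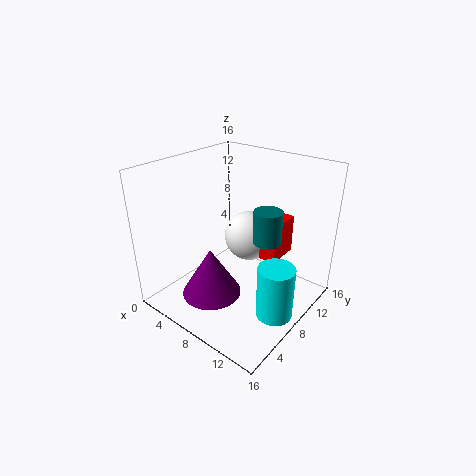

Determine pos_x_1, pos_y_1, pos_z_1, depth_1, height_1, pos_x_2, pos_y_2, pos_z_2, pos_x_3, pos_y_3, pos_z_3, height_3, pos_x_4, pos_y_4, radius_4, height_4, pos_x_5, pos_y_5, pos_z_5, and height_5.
pos_x_1 = 9.5
pos_y_1 = 10
pos_z_1 = 5
depth_1 = 4
height_1 = 4.5
pos_x_2 = 7
pos_y_2 = 11.5
pos_z_2 = 6.5
pos_x_3 = 13.5
pos_y_3 = 7.5
pos_z_3 = 0.5
height_3 = 6
pos_x_4 = 11.5
pos_y_4 = 8.5
radius_4 = 1.5
height_4 = 3.5
pos_x_5 = 8.5
pos_y_5 = 3
pos_z_5 = 4
height_5 = 5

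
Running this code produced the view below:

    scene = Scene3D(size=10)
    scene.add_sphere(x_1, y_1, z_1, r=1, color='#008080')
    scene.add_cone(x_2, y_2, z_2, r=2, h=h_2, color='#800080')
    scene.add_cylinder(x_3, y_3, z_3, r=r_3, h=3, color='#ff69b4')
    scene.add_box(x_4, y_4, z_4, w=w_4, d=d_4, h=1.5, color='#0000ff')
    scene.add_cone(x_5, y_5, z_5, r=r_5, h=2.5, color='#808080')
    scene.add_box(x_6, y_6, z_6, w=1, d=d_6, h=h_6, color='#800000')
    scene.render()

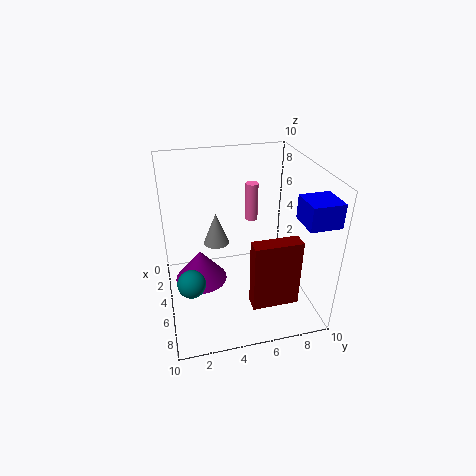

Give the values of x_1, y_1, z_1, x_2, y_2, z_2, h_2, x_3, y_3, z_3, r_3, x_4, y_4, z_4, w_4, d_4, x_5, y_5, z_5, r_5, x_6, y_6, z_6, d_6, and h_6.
x_1 = 5.5, y_1 = 1.5, z_1 = 2, x_2 = 3, y_2 = 2.5, z_2 = 0.5, h_2 = 2.5, x_3 = 1.5, y_3 = 7, z_3 = 4.5, r_3 = 0.5, x_4 = 7.5, y_4 = 8, z_4 = 7.5, w_4 = 2, d_4 = 2, x_5 = 2, y_5 = 4, z_5 = 3, r_5 = 1, x_6 = 8, y_6 = 5, z_6 = 2, d_6 = 3, h_6 = 4.5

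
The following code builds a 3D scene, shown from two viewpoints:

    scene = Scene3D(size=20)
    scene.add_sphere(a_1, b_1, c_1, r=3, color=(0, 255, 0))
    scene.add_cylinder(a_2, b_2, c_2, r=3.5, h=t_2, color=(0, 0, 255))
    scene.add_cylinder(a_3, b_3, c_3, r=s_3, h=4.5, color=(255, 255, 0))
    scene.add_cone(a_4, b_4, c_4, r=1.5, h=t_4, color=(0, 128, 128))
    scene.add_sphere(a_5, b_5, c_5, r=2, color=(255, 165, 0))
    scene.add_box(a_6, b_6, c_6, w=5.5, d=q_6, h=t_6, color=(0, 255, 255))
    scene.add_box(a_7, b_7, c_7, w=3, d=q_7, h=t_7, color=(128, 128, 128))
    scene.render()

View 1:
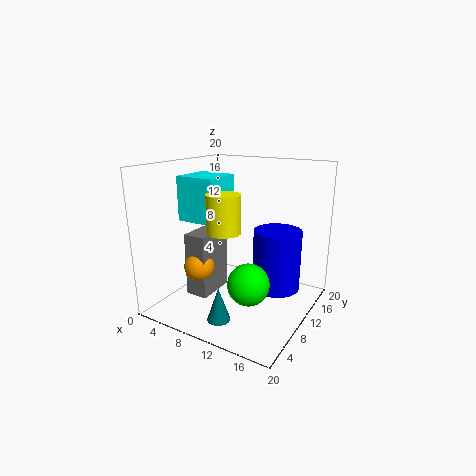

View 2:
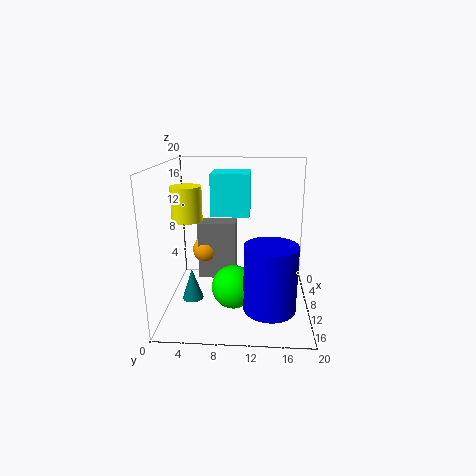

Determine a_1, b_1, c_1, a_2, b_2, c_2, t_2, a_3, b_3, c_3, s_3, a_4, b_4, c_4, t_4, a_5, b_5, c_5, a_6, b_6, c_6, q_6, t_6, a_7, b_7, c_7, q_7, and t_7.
a_1 = 12
b_1 = 9.5
c_1 = 3.5
a_2 = 14
b_2 = 14.5
c_2 = 1.5
t_2 = 9
a_3 = 12
b_3 = 3.5
c_3 = 13
s_3 = 2
a_4 = 11
b_4 = 3.5
c_4 = 1
t_4 = 4.5
a_5 = 7
b_5 = 5
c_5 = 7
a_6 = 3
b_6 = 6
c_6 = 12.5
q_6 = 5.5
t_6 = 6
a_7 = 5.5
b_7 = 4
c_7 = 3
q_7 = 5.5
t_7 = 8.5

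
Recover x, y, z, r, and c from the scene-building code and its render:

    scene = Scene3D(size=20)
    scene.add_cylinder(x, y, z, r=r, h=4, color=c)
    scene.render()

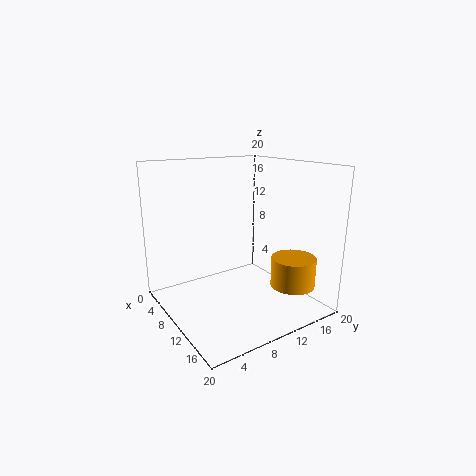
x = 16; y = 15; z = 4; r = 3; c = 'orange'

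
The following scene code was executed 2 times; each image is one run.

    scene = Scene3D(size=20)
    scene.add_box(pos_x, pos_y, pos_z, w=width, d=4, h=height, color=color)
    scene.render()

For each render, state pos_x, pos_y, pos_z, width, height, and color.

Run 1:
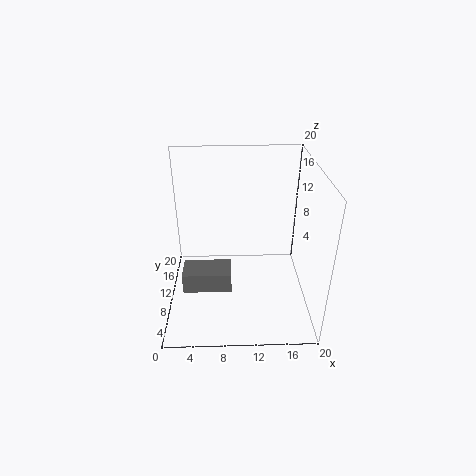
pos_x = 2
pos_y = 8
pos_z = 2
width = 7
height = 3
color = 'gray'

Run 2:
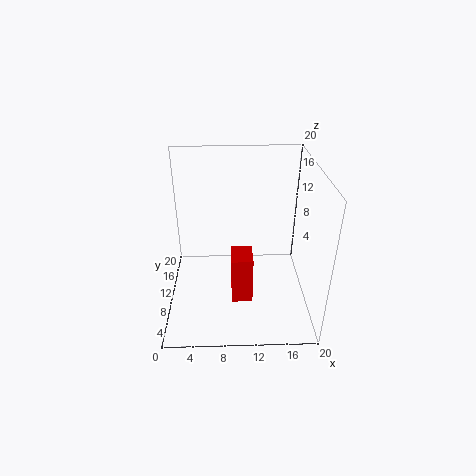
pos_x = 9
pos_y = 7
pos_z = 1
width = 3
height = 7
color = 'red'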